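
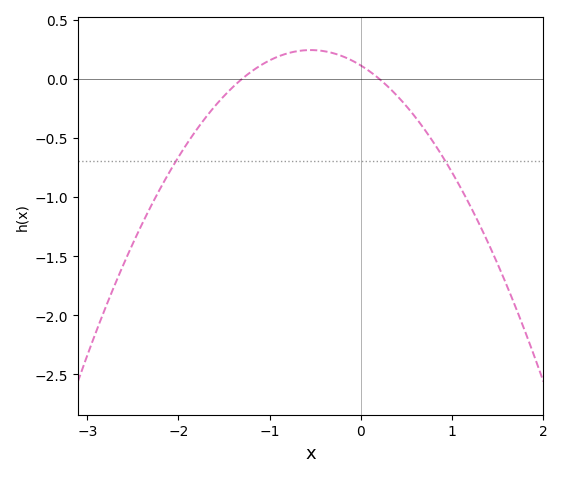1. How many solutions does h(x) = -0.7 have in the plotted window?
2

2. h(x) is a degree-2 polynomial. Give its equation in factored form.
y = -0.43(x + 1.3)(x - 0.2)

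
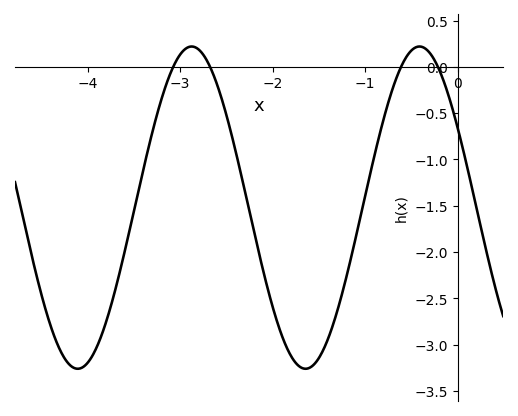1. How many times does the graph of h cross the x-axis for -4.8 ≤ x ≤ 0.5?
4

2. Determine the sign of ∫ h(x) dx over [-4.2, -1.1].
negative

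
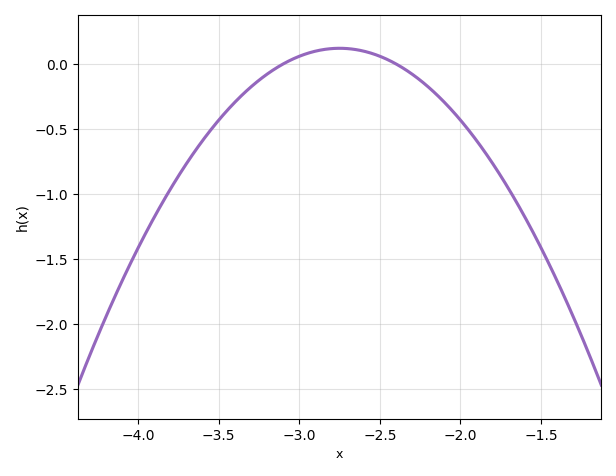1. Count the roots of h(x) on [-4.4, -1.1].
2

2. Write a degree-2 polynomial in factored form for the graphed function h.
y = -0.98(x + 3.1)(x + 2.4)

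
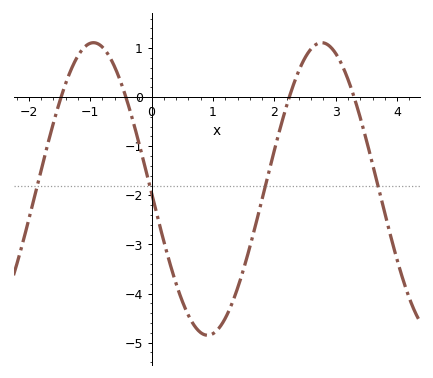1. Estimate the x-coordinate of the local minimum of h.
0.9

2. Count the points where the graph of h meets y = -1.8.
4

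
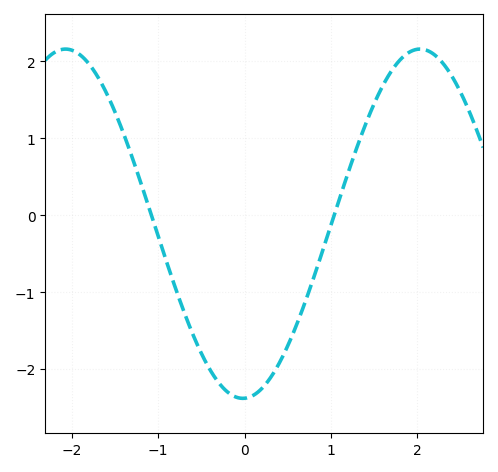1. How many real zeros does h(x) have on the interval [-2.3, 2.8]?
2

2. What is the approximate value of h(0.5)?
-1.7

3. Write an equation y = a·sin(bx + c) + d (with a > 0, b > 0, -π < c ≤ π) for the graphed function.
y = 2.27sin(1.5x - 1.5) - 0.11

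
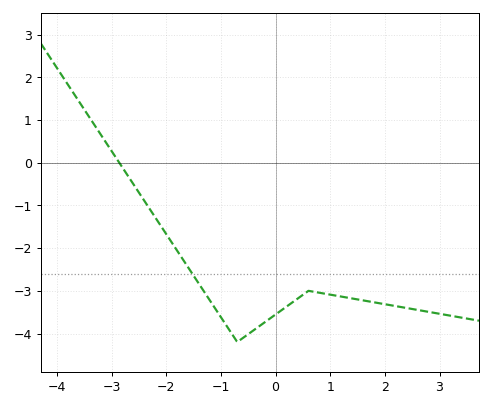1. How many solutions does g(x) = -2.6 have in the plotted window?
1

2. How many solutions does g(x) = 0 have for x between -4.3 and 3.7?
1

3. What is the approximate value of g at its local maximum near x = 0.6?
-3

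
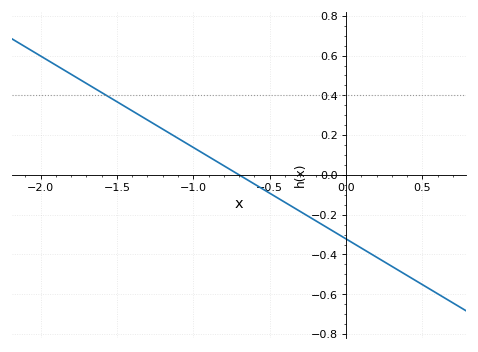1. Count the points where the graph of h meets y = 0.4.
1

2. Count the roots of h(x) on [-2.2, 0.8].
1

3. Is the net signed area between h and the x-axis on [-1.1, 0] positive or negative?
negative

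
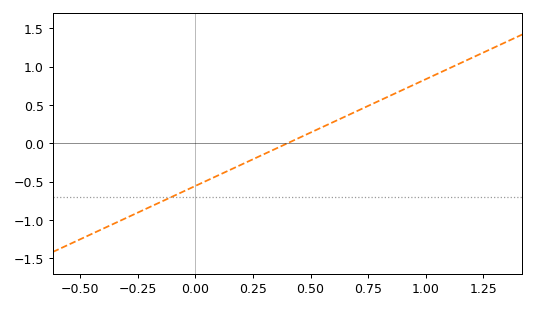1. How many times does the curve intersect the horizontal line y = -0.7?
1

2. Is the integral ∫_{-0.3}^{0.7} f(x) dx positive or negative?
negative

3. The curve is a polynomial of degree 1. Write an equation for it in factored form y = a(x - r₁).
y = 1.39(x - 0.4)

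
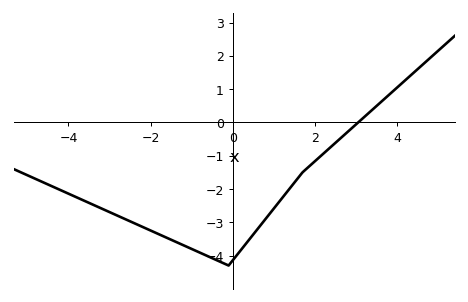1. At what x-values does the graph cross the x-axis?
3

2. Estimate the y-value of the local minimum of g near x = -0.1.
-4.3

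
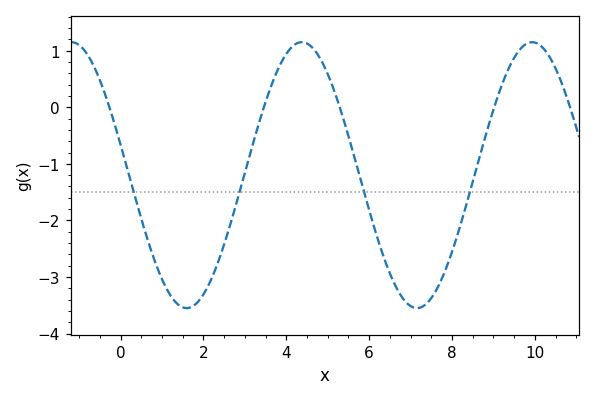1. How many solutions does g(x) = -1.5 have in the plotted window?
4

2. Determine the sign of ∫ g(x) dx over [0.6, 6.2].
negative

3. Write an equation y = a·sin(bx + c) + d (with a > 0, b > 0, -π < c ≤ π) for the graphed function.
y = 2.35sin(1.1x + 2.9) - 1.2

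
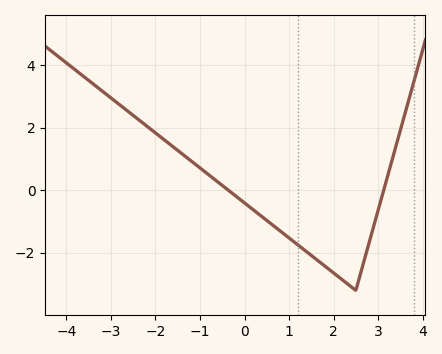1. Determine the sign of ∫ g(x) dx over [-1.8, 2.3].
negative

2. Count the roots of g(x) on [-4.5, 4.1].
2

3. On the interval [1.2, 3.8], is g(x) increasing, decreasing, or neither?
neither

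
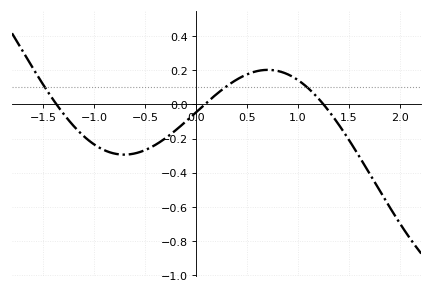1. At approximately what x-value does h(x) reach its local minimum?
-0.706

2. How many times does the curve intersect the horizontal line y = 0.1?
3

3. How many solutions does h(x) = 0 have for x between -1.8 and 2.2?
3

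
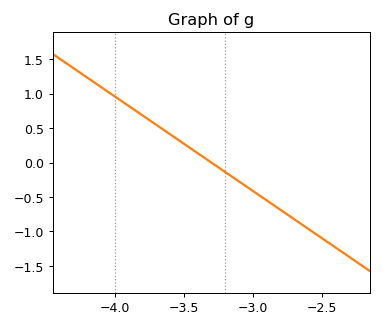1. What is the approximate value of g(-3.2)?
-0.137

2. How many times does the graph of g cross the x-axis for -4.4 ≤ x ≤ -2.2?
1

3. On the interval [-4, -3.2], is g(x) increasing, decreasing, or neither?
decreasing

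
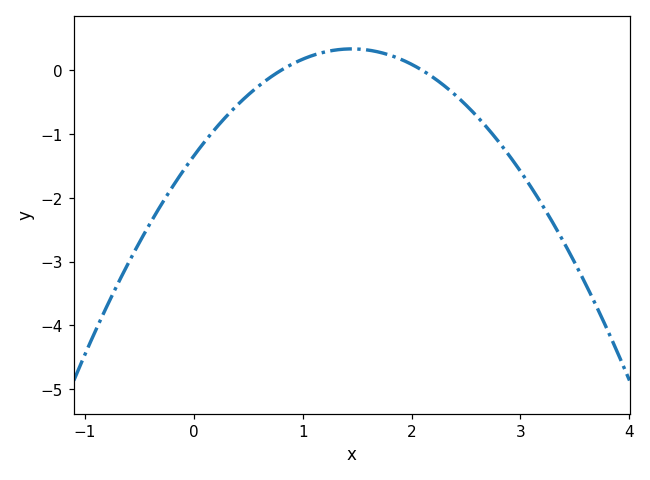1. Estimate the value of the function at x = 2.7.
-0.9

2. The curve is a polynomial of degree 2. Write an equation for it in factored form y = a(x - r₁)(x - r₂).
y = -0.8(x - 0.8)(x - 2.1)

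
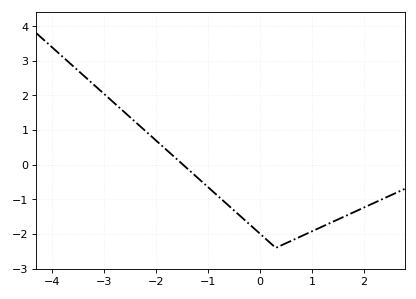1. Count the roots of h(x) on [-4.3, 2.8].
1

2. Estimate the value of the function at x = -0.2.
-1.7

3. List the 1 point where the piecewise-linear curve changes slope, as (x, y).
(0.3, -2.4)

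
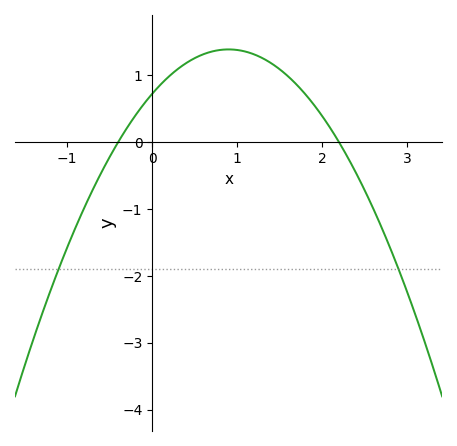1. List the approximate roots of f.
-0.4, 2.2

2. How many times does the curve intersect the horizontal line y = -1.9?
2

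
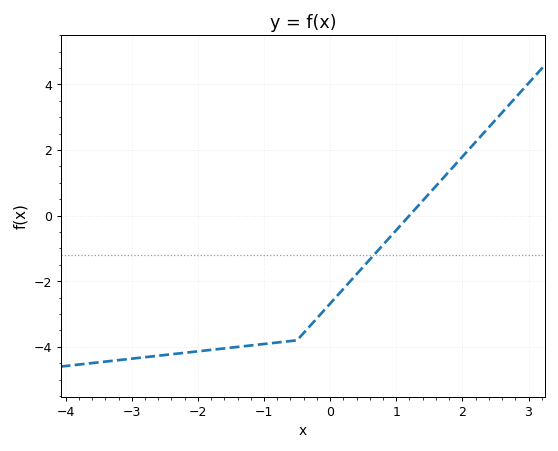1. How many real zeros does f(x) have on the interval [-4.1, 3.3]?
1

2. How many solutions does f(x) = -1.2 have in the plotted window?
1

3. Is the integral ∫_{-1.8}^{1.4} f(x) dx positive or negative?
negative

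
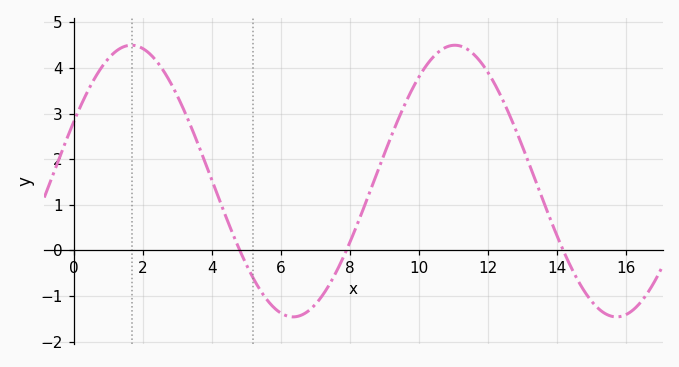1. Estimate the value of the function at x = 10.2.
4.03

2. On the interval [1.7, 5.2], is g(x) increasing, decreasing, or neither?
decreasing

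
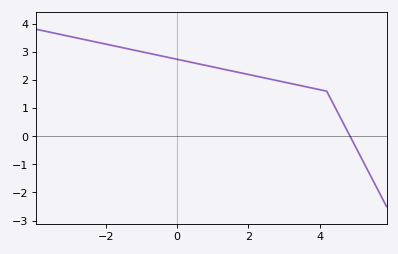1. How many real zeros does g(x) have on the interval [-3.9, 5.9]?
1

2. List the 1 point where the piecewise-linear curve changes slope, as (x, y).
(4.2, 1.6)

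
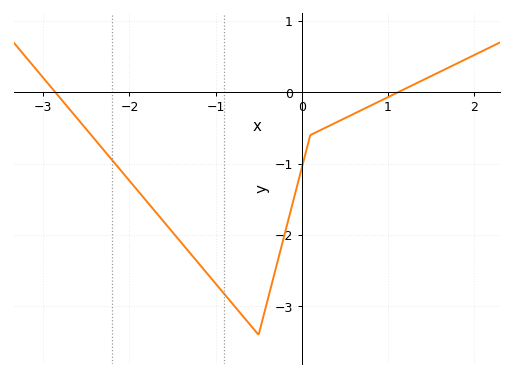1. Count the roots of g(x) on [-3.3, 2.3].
2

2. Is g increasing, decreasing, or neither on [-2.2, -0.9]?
decreasing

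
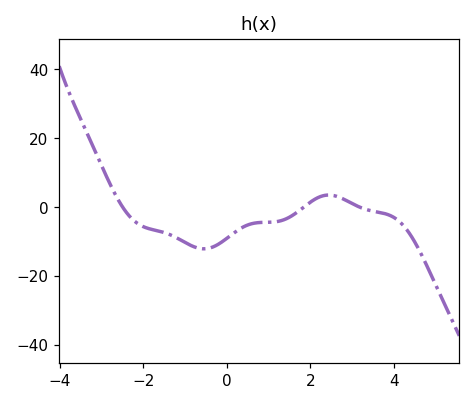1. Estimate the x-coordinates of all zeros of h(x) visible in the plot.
-2.49, 1.84, 3.17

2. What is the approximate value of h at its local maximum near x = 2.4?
3.49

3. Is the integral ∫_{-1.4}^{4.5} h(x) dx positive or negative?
negative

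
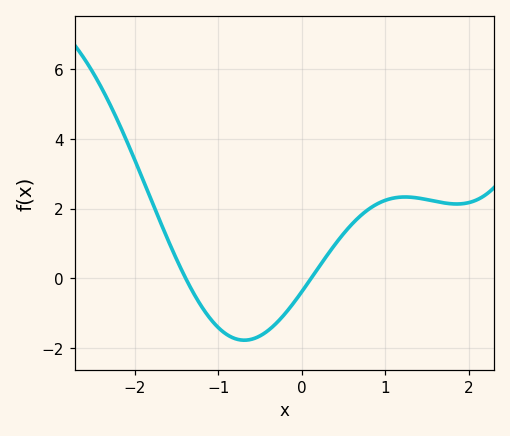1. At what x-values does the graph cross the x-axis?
-1.39, 0.11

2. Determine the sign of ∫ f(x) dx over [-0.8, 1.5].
positive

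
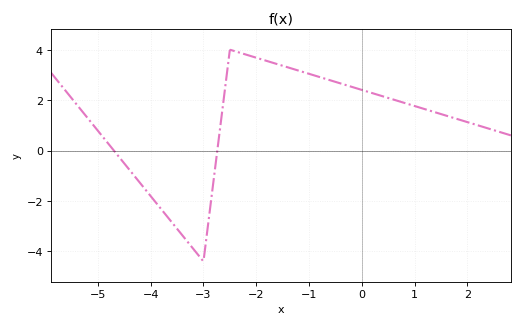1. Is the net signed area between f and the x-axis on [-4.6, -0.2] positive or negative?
positive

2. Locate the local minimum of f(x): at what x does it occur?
-3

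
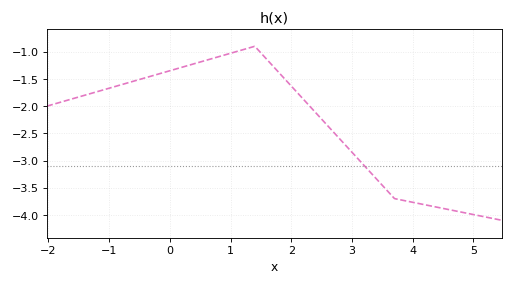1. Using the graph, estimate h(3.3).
-3.21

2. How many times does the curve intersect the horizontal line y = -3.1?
1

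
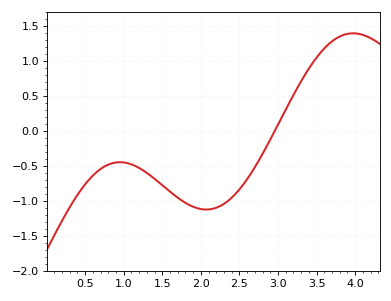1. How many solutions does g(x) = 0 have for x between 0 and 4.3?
1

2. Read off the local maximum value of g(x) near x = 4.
1.4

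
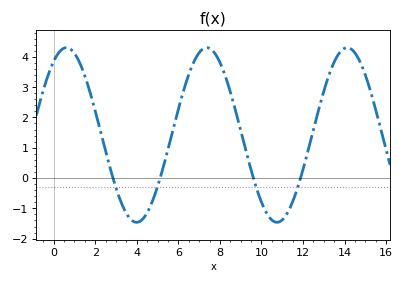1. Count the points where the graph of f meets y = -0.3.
4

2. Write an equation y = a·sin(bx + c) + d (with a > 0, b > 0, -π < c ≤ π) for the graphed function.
y = 2.88sin(0.93x + 1) + 1.42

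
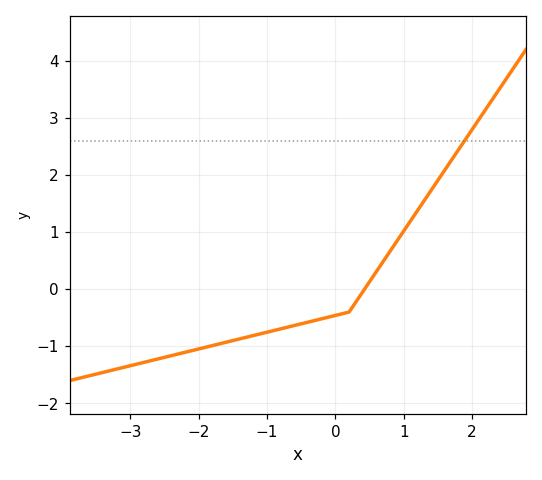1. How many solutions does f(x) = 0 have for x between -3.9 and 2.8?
1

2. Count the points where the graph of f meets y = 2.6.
1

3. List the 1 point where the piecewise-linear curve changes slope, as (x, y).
(0.2, -0.4)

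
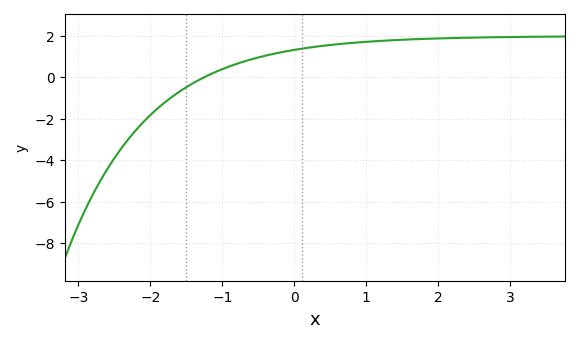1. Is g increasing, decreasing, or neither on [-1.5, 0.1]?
increasing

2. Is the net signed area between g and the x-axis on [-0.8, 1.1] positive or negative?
positive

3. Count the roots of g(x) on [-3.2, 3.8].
1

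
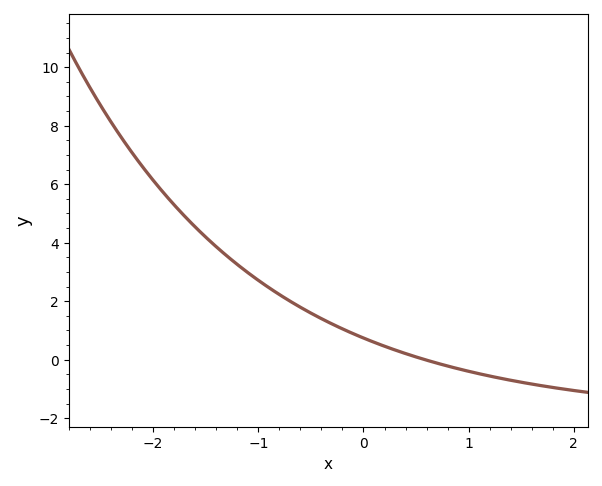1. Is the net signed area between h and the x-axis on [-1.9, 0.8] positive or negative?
positive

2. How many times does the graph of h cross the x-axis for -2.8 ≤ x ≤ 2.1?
1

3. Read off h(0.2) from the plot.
0.46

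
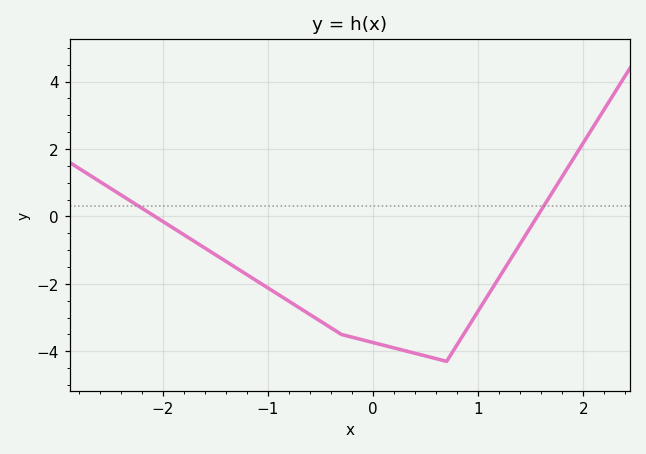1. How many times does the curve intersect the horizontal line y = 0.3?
2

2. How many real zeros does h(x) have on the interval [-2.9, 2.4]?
2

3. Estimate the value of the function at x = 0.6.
-4.2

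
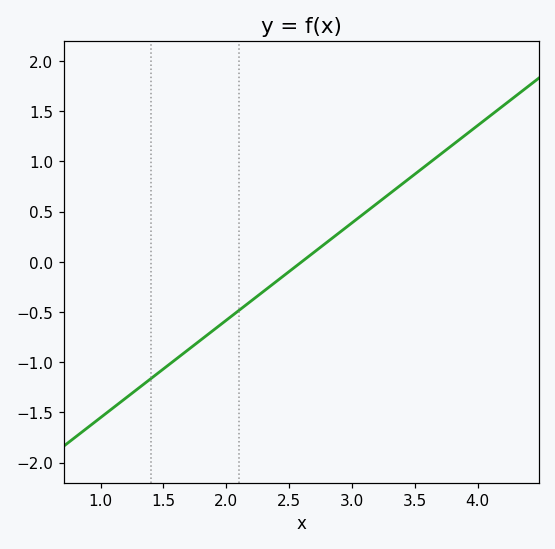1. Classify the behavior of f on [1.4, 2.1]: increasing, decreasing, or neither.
increasing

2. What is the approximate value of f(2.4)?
-0.2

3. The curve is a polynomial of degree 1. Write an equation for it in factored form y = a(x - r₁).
y = 0.97(x - 2.6)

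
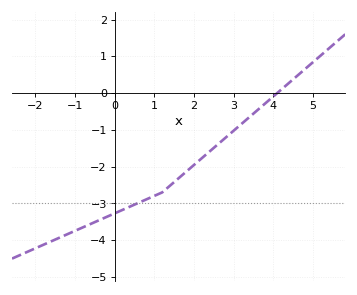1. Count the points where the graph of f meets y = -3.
1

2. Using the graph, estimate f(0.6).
-3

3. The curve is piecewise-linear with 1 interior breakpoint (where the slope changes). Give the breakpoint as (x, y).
(1.2, -2.7)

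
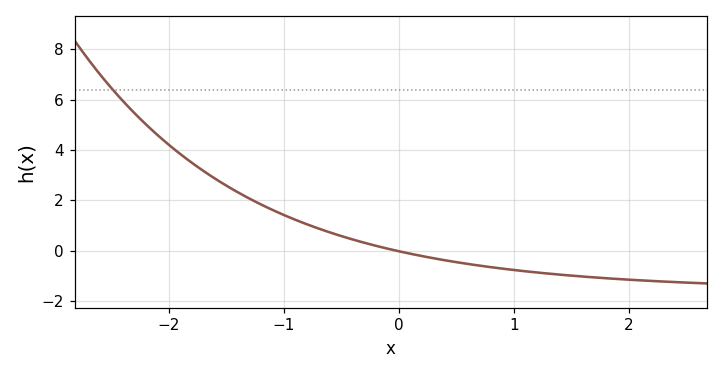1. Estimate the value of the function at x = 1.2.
-0.862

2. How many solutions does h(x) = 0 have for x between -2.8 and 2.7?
1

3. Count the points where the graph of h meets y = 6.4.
1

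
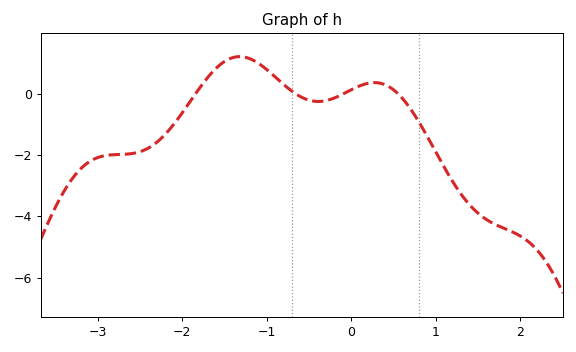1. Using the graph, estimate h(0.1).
0.251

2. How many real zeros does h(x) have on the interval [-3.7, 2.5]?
4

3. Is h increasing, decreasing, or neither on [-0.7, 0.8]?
neither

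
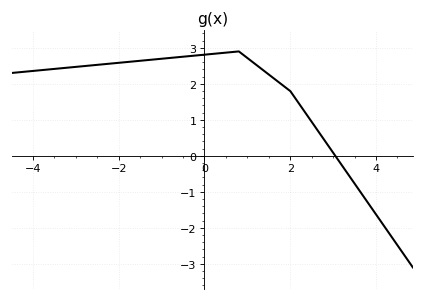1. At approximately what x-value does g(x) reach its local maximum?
0.799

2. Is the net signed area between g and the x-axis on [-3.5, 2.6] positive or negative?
positive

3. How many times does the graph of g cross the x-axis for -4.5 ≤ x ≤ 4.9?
1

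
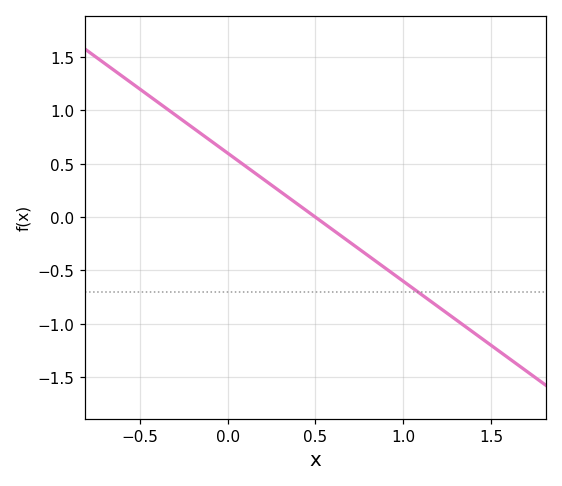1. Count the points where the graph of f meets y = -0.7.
1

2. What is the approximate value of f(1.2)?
-0.85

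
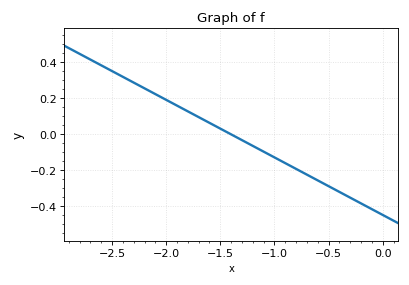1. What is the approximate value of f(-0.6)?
-0.26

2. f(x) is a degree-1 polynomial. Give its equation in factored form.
y = -0.32(x + 1.4)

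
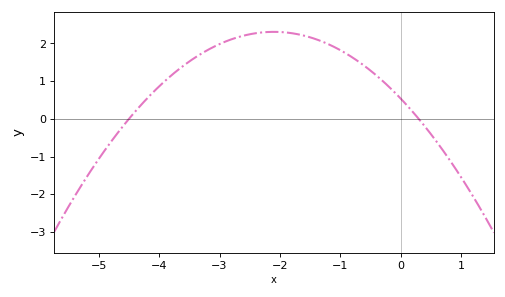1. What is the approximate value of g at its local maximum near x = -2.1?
2.3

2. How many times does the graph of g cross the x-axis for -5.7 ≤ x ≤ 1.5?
2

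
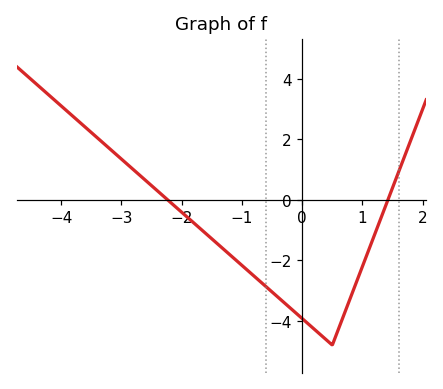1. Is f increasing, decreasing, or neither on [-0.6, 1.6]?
neither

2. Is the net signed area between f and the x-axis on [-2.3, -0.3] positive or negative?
negative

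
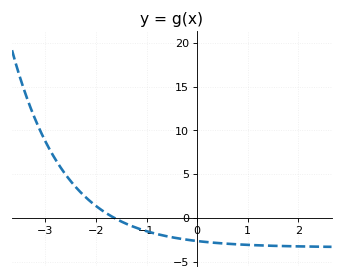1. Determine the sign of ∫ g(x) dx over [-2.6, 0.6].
negative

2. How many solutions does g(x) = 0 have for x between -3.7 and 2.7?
1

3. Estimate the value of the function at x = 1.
-3.05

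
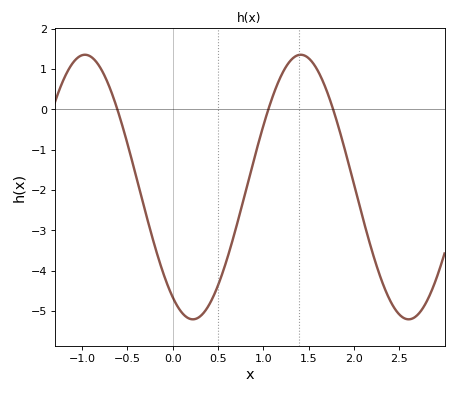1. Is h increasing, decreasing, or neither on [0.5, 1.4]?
increasing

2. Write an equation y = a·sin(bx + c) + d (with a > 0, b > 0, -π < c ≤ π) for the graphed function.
y = 3.28sin(2.6x - 2.2) - 1.93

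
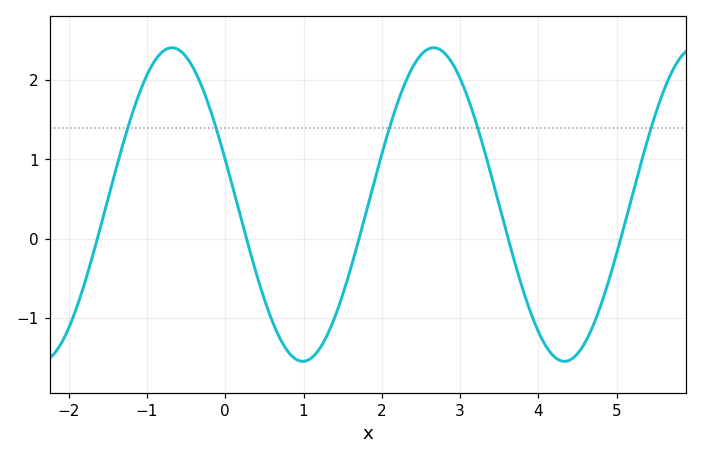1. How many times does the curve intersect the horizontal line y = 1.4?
5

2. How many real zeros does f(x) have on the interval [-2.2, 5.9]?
5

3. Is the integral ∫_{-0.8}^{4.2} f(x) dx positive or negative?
positive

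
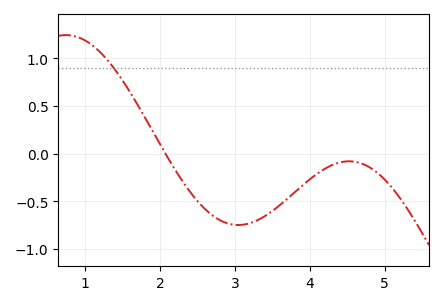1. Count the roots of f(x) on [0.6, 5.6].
1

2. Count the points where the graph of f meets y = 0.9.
1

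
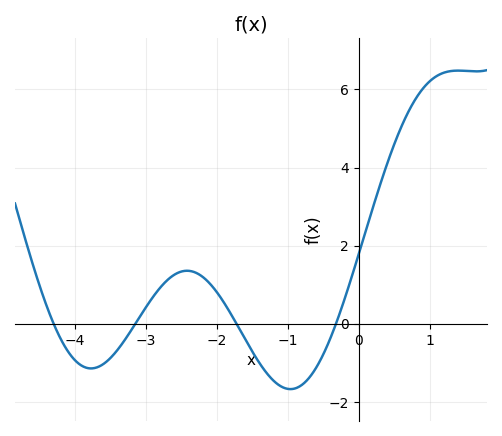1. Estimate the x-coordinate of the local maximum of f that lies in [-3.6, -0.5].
-2.42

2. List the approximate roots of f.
-4.3, -3.15, -1.72, -0.32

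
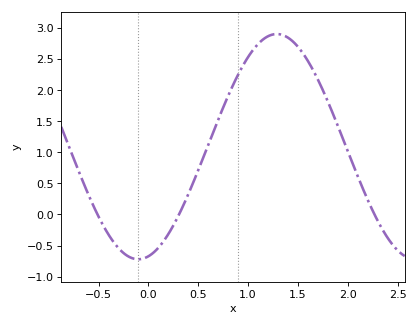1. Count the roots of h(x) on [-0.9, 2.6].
3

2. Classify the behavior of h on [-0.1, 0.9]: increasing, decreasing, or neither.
increasing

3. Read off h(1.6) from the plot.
2.47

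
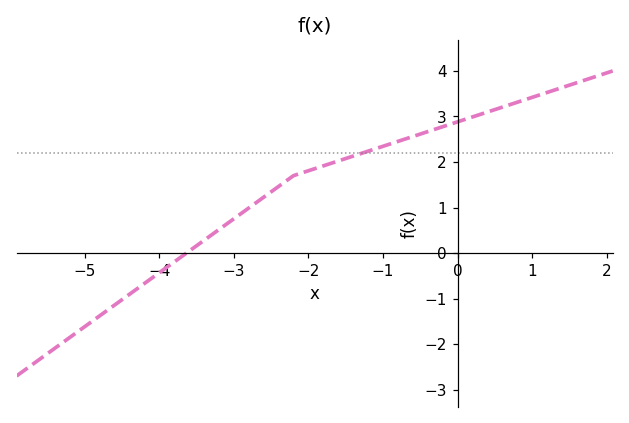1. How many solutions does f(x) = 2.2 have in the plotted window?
1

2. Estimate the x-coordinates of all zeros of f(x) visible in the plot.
-3.6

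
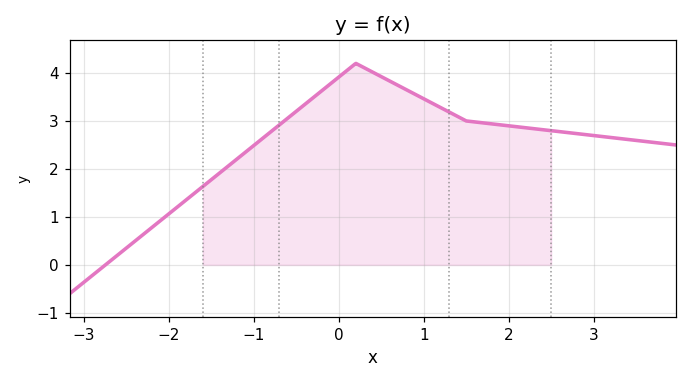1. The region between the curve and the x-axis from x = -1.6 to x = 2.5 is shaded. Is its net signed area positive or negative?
positive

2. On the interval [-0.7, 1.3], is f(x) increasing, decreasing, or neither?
neither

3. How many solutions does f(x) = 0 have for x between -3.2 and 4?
1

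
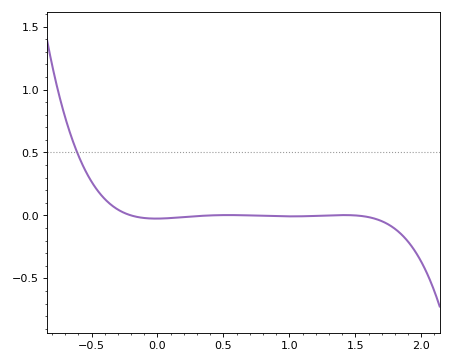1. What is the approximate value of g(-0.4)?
0.131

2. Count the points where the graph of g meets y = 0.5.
1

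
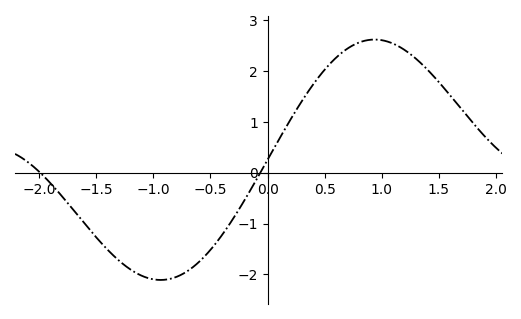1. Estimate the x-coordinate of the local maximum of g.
0.9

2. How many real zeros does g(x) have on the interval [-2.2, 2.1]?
2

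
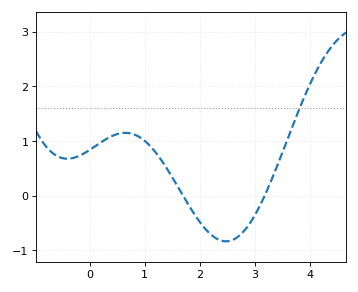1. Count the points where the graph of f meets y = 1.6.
1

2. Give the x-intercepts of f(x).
1.7, 3.18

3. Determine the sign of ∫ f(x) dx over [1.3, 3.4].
negative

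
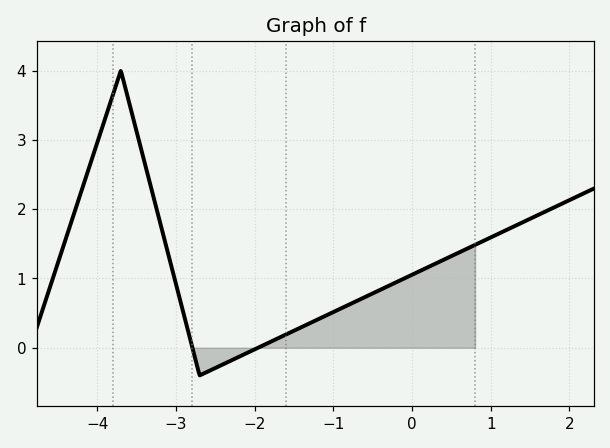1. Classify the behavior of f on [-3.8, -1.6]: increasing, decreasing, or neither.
neither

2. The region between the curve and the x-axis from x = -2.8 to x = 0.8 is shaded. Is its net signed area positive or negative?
positive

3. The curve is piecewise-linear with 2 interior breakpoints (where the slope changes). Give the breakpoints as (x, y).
(-3.7, 4); (-2.7, -0.4)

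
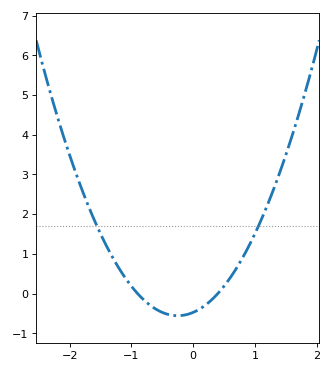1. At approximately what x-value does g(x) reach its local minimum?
-0.2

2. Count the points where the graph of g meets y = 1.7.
2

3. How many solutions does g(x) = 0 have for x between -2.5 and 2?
2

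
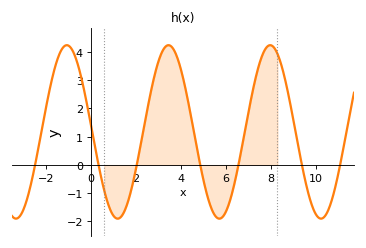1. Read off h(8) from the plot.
4.2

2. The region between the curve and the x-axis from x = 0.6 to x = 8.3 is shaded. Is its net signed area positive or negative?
positive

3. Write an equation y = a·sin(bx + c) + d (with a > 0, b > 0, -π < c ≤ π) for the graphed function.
y = 3.07sin(1.4x + 3.1) + 1.17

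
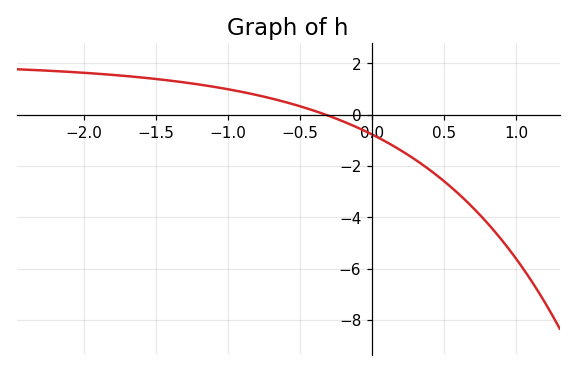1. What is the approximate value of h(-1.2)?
1.18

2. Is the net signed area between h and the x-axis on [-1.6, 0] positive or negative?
positive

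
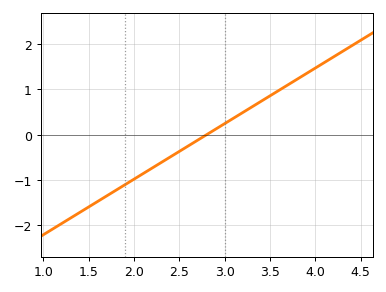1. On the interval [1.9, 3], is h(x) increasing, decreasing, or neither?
increasing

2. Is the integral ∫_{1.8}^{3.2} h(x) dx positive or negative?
negative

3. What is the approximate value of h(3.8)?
1.2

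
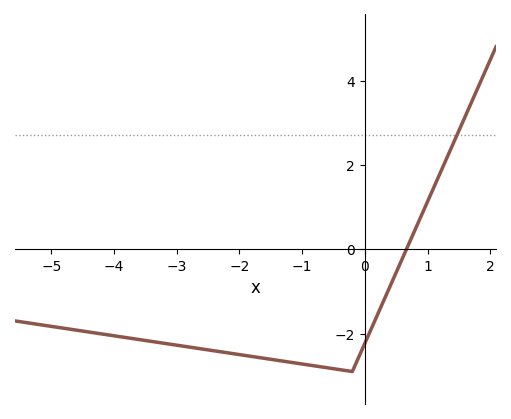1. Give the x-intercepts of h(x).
0.6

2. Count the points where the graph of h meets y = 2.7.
1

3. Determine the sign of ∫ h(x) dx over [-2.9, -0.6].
negative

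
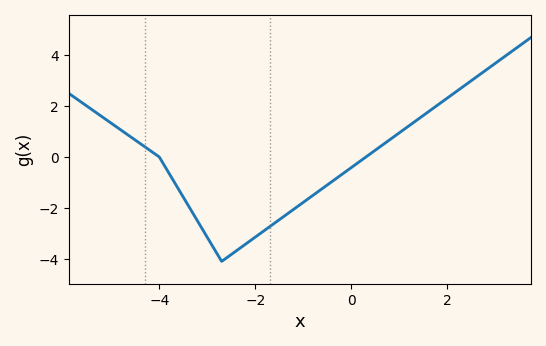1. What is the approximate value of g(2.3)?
2.72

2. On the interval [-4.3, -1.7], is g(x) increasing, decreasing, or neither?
neither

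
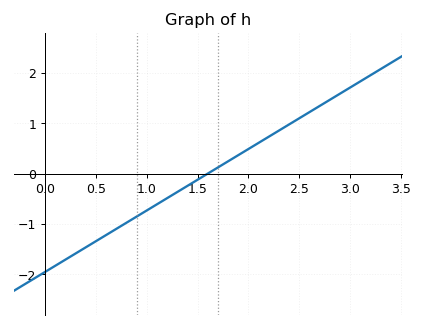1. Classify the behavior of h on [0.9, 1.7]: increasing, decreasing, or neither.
increasing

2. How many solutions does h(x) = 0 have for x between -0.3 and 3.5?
1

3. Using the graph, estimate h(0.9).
-0.9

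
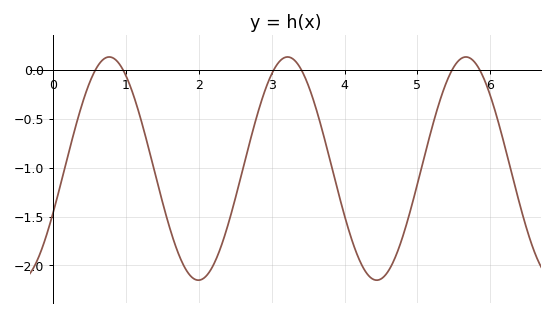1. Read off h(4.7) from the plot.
-1.91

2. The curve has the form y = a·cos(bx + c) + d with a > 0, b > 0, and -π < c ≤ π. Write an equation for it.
y = 1.14cos(2.57x - 1.99) - 1.01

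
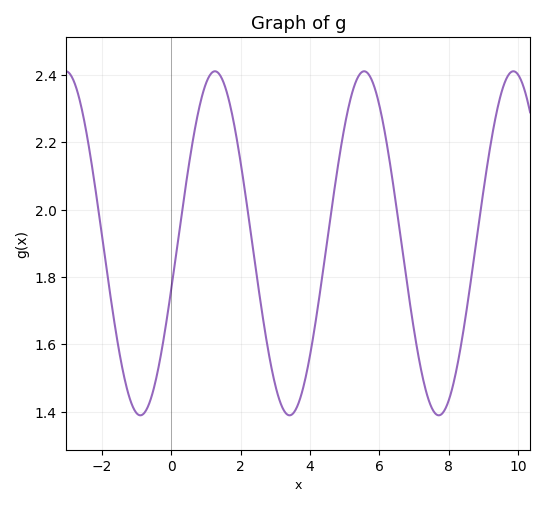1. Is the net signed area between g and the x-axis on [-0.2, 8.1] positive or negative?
positive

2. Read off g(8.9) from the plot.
1.98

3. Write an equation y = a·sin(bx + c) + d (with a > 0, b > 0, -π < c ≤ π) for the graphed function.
y = 0.51sin(1.46x - 0.27) + 1.9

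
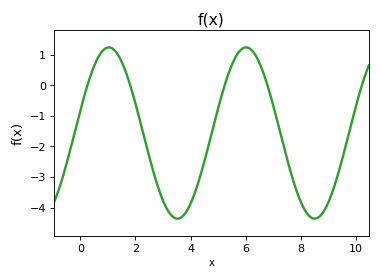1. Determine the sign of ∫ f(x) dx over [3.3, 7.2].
negative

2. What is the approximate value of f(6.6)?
0.52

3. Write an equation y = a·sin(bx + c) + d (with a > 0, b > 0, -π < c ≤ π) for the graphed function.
y = 2.8sin(1.26x + 0.272) - 1.56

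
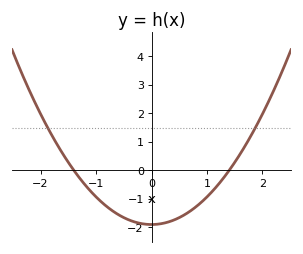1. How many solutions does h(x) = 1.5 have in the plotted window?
2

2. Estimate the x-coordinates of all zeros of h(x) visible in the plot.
-1.4, 1.4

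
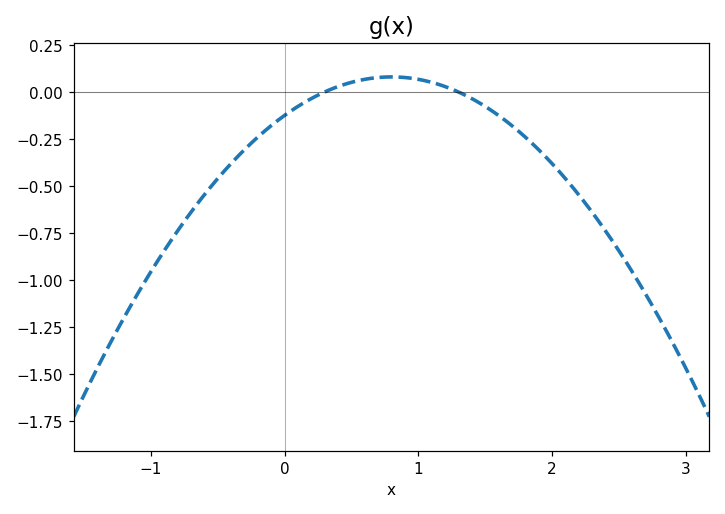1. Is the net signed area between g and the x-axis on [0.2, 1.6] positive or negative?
positive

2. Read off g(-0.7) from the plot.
-0.65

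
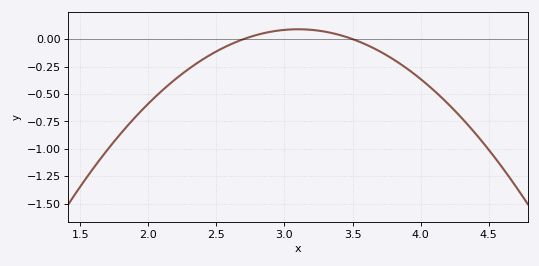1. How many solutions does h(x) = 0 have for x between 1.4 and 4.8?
2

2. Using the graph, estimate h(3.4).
0.04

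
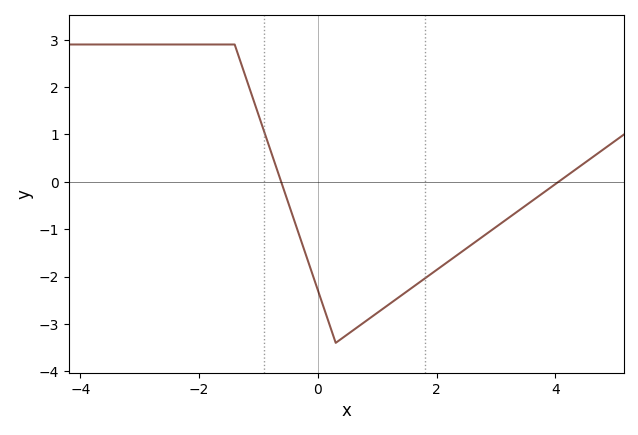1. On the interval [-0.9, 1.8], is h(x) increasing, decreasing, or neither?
neither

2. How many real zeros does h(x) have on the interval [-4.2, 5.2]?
2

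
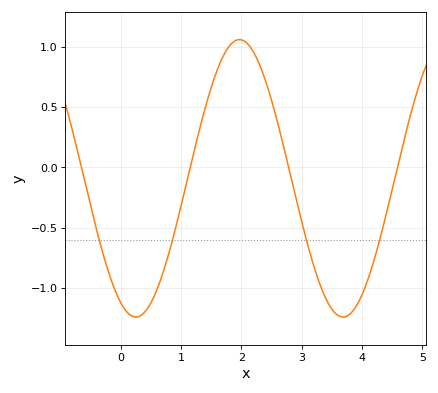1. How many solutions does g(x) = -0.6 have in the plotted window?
4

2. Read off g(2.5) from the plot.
0.558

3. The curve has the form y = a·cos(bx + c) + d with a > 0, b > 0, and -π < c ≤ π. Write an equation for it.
y = 1.15cos(1.83x + 2.68) - 0.09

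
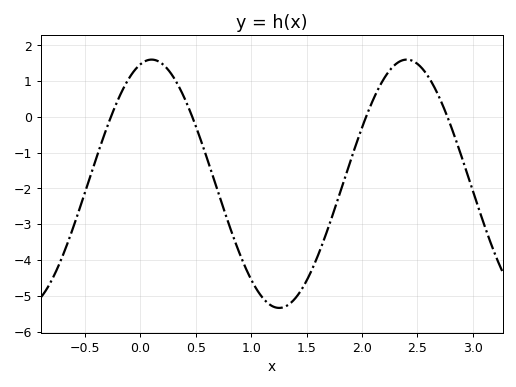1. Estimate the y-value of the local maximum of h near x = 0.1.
1.6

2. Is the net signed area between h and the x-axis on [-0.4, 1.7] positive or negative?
negative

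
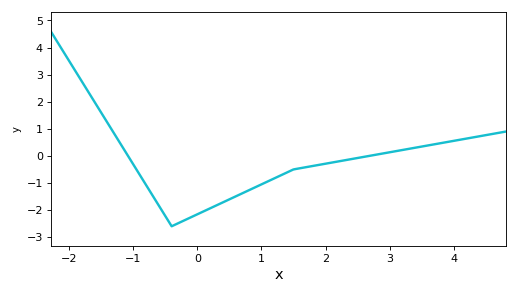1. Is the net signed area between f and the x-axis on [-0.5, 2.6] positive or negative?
negative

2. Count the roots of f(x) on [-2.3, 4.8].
2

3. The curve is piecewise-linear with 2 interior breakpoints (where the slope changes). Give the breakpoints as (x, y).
(-0.4, -2.6); (1.5, -0.5)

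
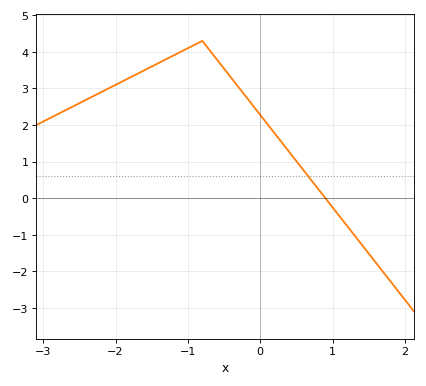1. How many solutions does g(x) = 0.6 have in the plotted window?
1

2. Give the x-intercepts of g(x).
0.9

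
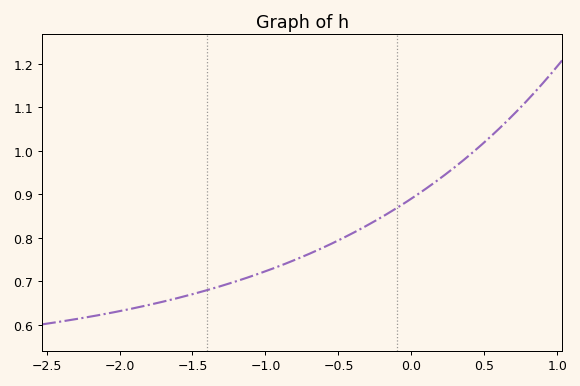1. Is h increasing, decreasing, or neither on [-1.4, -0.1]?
increasing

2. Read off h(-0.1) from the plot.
0.87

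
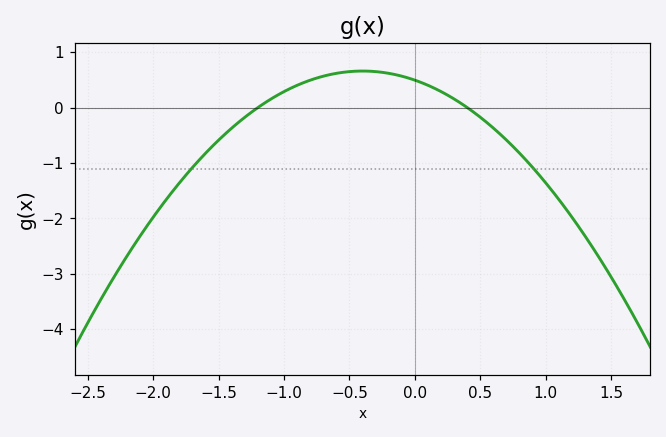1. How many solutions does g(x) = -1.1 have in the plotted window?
2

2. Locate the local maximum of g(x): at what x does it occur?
-0.4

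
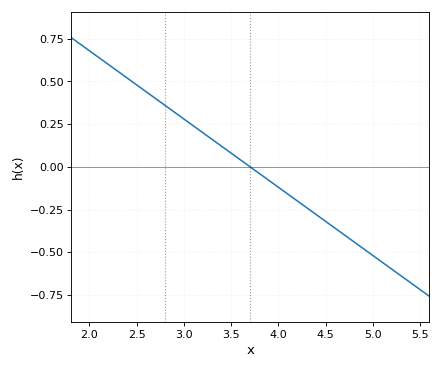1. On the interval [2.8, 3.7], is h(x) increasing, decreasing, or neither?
decreasing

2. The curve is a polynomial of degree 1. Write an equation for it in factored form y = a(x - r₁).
y = -0.4(x - 3.7)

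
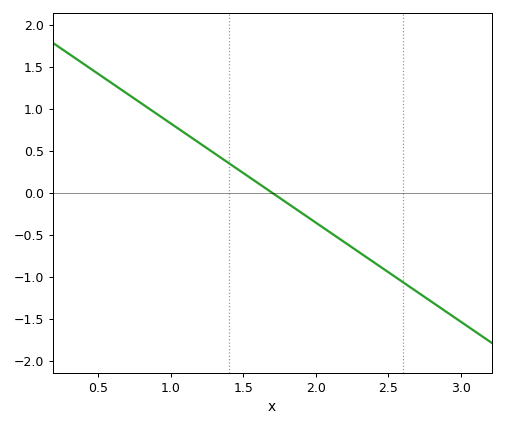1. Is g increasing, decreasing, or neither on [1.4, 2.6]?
decreasing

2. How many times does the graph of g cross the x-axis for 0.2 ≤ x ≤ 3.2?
1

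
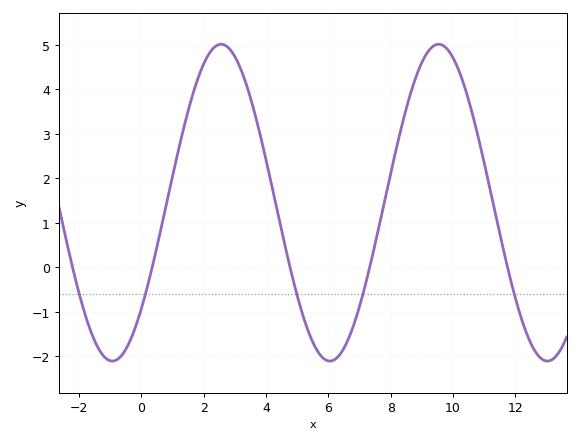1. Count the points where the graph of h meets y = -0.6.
5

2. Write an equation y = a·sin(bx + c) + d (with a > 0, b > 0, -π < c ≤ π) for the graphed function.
y = 3.56sin(0.9x - 0.73) + 1.45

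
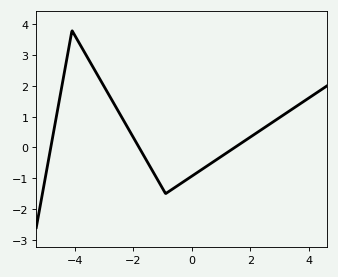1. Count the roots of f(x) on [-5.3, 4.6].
3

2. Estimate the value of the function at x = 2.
0.34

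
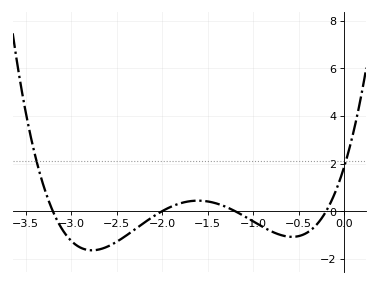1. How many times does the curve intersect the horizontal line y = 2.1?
2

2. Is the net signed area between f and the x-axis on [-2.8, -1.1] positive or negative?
negative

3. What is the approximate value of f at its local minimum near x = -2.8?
-1.64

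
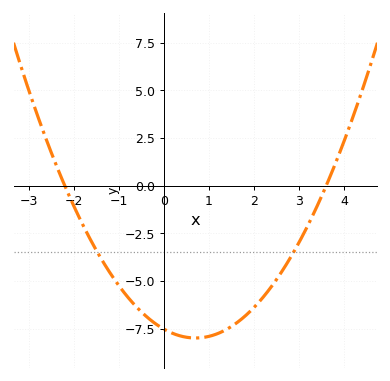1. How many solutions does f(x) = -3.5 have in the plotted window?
2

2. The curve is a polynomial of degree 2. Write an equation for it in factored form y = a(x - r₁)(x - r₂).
y = 0.95(x + 2.2)(x - 3.6)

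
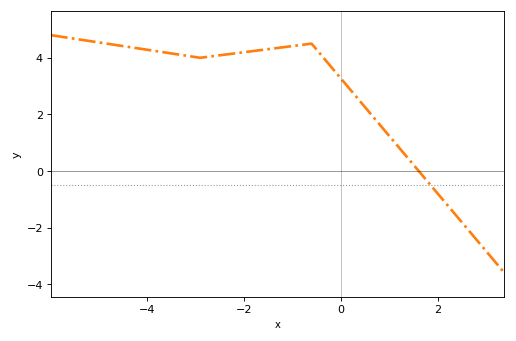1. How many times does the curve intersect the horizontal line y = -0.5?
1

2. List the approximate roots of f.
1.6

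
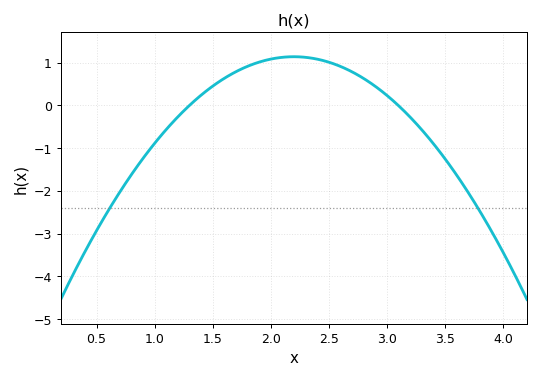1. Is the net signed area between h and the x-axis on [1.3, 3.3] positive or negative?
positive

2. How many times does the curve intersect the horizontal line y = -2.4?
2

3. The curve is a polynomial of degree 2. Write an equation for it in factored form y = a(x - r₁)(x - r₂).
y = -1.41(x - 1.3)(x - 3.1)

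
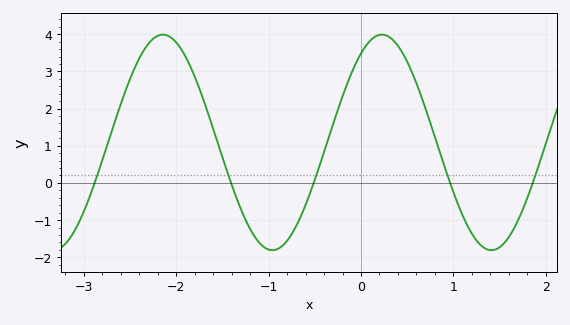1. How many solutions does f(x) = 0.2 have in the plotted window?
5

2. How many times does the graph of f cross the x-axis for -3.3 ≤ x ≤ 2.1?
5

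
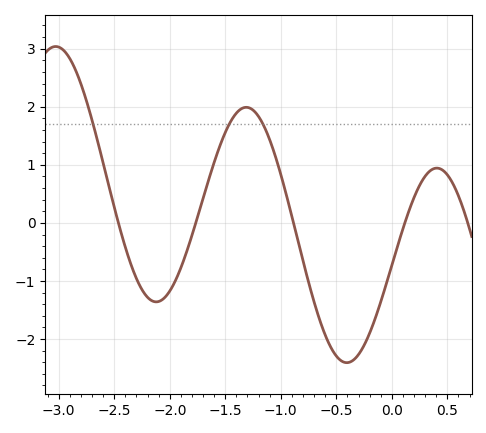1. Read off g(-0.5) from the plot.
-2.3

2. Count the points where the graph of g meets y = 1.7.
3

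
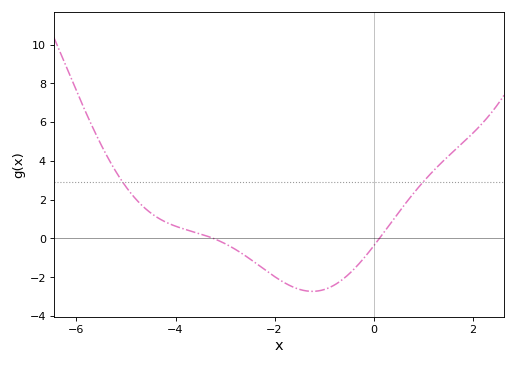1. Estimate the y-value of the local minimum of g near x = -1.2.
-2.73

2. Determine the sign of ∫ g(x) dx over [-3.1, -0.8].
negative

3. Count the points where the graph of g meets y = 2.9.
2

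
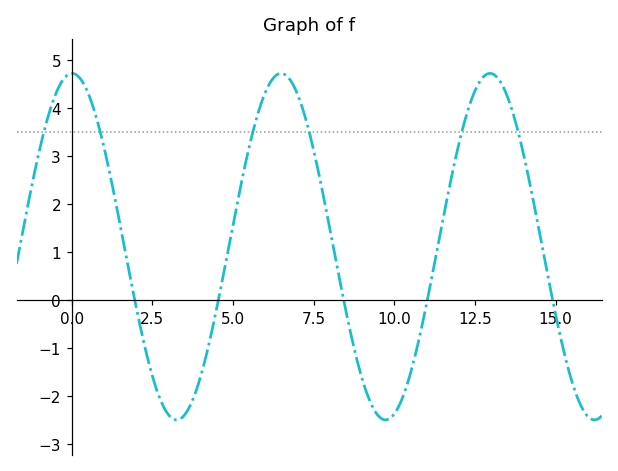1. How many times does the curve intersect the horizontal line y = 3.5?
6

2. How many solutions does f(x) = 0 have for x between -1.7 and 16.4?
5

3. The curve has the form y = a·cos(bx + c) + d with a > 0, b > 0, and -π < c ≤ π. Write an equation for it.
y = 3.61cos(0.97x - 0.01) + 1.12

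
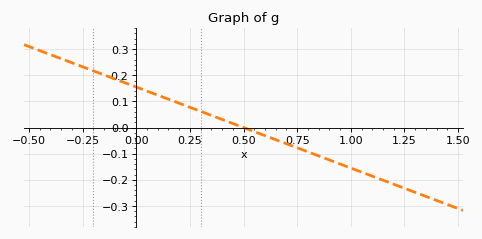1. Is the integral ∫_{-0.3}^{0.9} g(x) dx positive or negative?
positive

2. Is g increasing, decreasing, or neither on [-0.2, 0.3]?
decreasing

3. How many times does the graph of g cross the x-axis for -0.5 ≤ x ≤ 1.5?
1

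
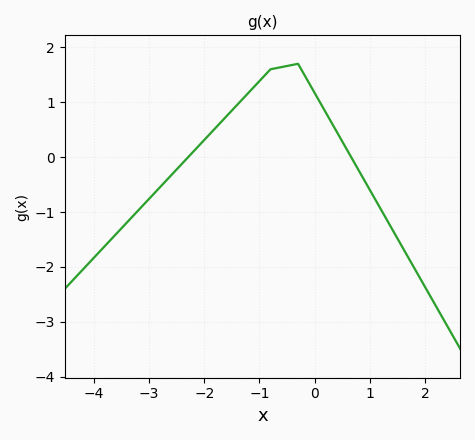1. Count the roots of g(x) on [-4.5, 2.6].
2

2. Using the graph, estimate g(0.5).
0.3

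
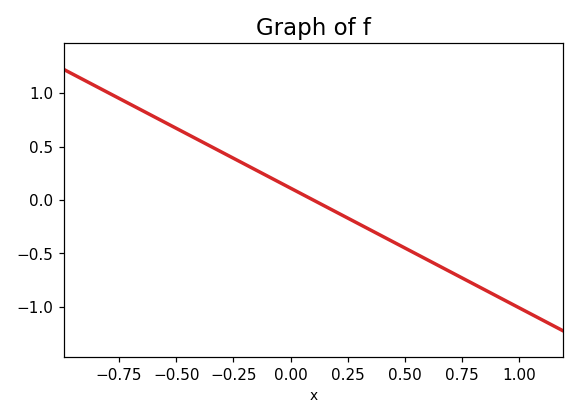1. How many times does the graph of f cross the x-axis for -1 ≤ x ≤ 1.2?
1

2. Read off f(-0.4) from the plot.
0.56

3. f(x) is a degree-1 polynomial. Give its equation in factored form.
y = -1.12(x - 0.1)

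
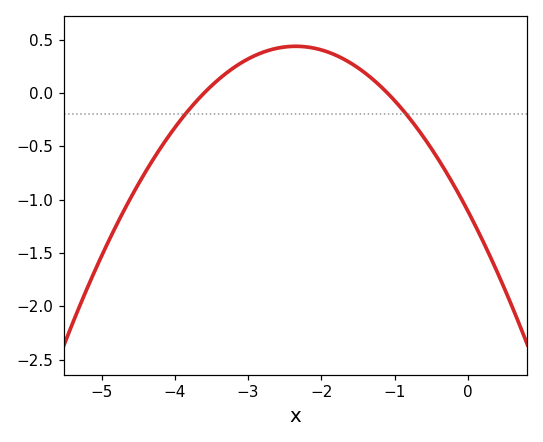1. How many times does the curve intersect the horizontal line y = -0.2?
2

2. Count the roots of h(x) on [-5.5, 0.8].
2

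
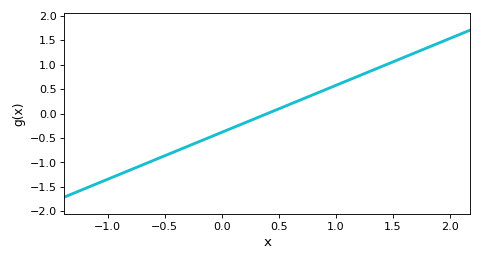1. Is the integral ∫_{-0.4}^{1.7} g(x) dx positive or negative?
positive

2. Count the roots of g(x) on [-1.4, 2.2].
1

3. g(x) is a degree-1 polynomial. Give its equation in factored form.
y = 0.96(x - 0.4)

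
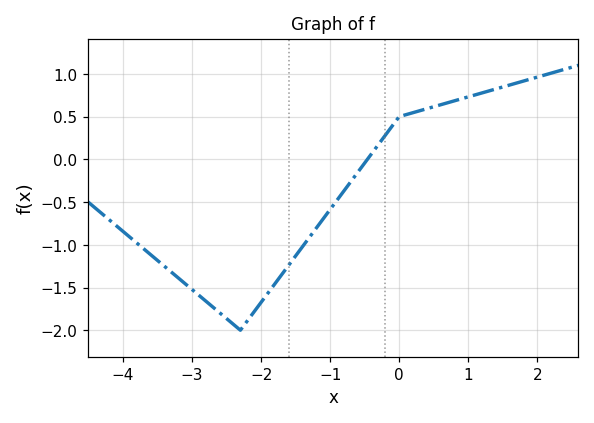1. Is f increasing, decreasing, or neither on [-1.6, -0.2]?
increasing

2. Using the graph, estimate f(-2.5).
-1.86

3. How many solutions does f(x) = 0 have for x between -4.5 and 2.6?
1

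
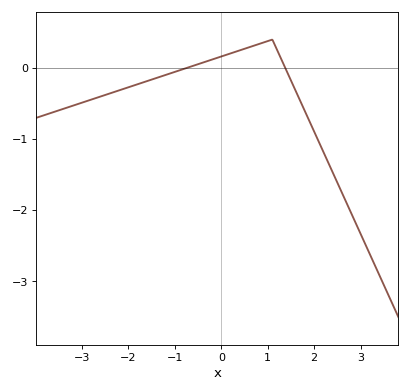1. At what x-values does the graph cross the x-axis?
-0.8, 1.4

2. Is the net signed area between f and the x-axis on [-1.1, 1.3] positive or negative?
positive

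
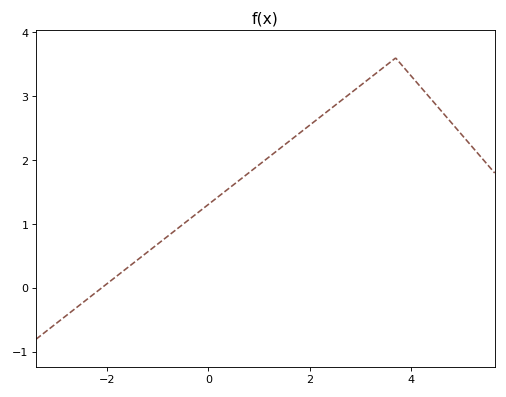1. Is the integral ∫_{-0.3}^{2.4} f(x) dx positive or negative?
positive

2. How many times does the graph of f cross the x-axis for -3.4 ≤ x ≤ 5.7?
1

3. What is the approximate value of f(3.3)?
3.4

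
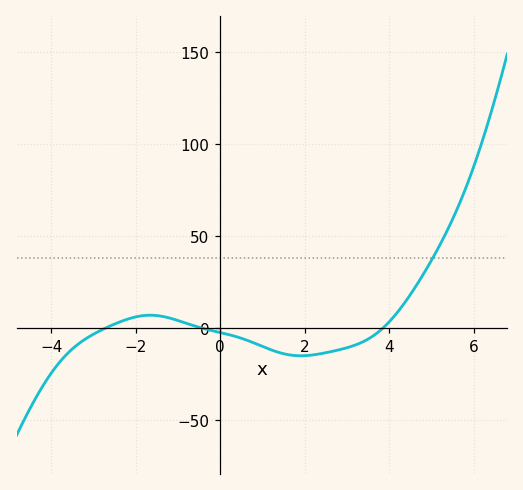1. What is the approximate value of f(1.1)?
-10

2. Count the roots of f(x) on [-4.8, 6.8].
3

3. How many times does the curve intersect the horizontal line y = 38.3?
1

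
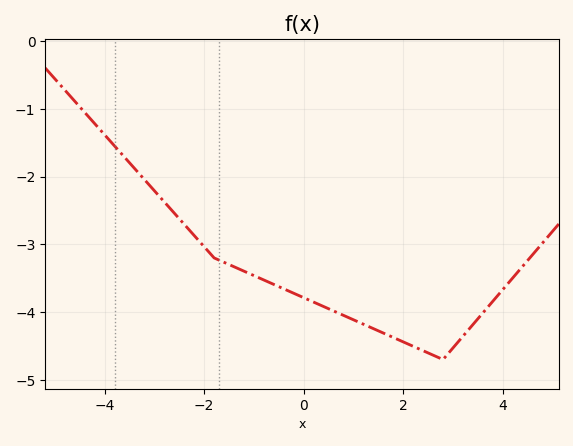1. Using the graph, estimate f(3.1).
-4.4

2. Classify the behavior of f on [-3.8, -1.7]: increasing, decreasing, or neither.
decreasing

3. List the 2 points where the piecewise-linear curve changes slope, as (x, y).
(-1.8, -3.2); (2.8, -4.7)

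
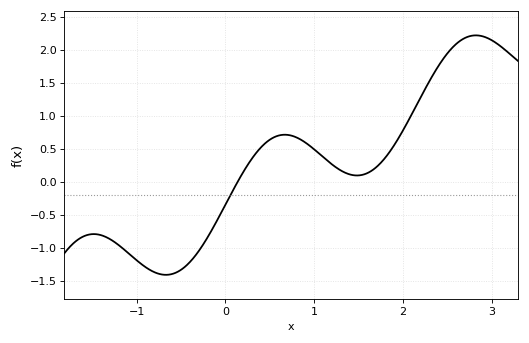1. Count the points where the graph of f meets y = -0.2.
1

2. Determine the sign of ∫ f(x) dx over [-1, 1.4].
negative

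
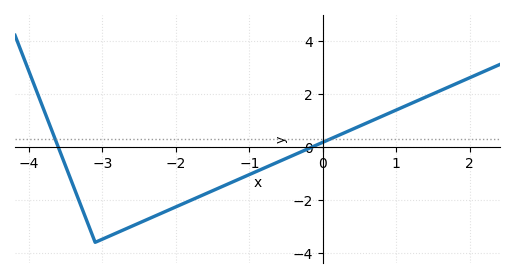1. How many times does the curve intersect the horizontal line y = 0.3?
2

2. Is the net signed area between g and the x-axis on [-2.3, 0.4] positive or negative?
negative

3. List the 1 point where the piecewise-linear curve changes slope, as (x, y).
(-3.1, -3.6)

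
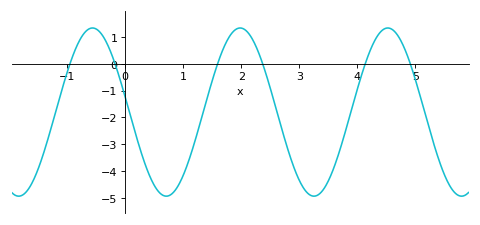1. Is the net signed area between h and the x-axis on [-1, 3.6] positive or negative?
negative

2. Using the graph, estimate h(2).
1.33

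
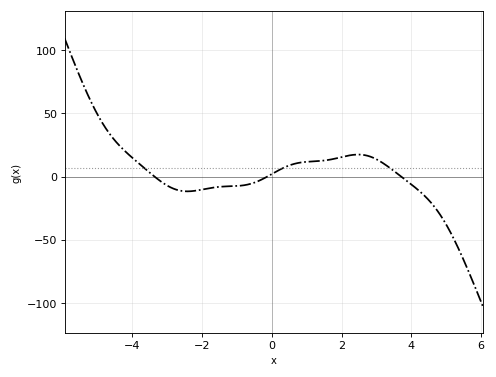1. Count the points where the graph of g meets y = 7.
3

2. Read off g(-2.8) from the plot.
-10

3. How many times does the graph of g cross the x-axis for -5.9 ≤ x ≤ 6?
3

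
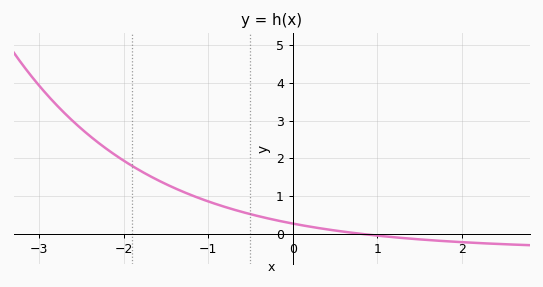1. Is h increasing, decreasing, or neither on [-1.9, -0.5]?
decreasing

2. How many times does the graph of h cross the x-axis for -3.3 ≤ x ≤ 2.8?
1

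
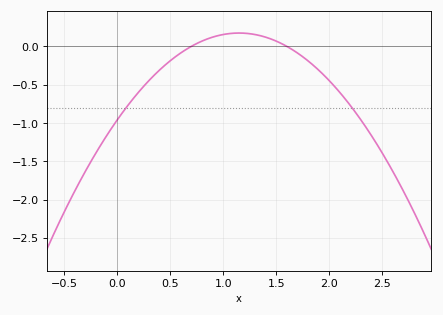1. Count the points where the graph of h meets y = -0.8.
2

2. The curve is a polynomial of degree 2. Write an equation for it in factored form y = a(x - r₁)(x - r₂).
y = -0.86(x - 0.7)(x - 1.6)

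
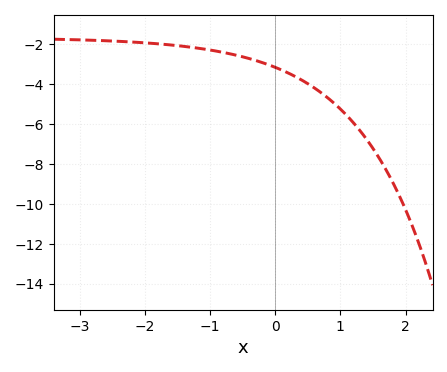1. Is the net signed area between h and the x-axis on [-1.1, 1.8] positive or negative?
negative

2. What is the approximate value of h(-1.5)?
-2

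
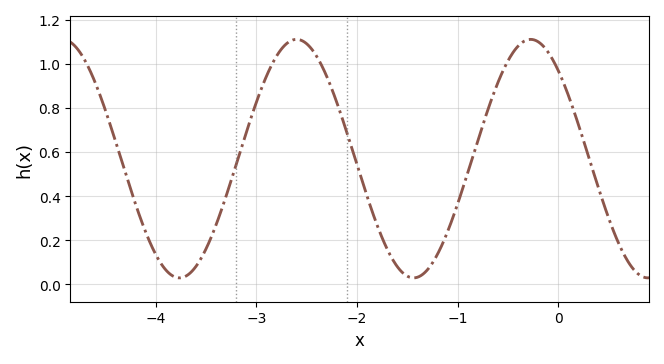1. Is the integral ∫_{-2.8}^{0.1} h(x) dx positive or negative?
positive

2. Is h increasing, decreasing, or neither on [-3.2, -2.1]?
neither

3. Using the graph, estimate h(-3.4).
0.28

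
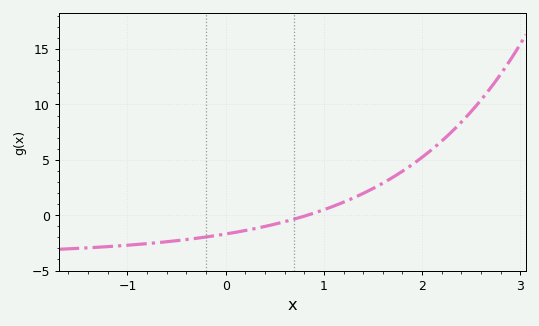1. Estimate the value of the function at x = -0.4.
-2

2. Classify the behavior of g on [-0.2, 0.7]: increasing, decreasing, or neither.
increasing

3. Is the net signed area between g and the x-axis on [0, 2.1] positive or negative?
positive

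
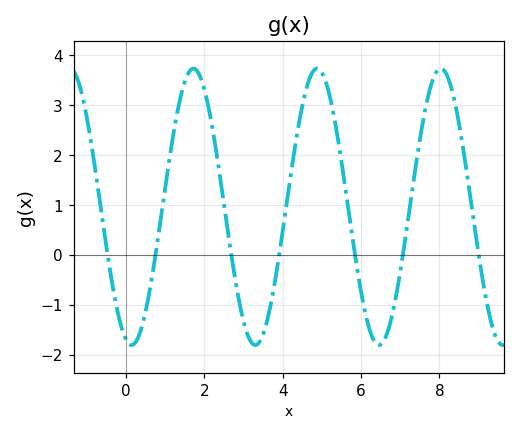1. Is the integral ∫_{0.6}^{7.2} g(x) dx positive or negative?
positive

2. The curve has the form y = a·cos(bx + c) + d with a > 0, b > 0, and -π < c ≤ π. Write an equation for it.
y = 2.77cos(1.99x + 2.86) + 0.96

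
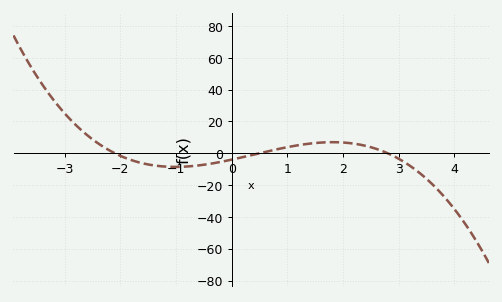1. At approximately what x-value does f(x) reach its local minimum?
-1.02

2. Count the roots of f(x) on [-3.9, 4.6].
3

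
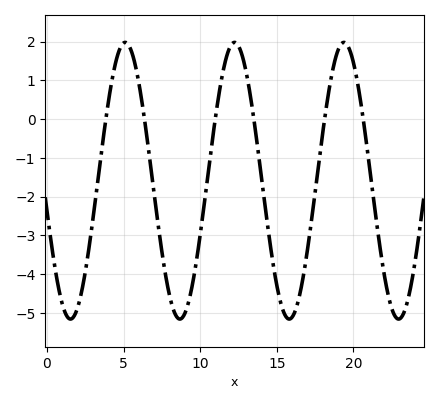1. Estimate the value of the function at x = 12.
1.9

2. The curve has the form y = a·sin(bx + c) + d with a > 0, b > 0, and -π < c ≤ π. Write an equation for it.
y = 3.57sin(0.88x - 2.9) - 1.59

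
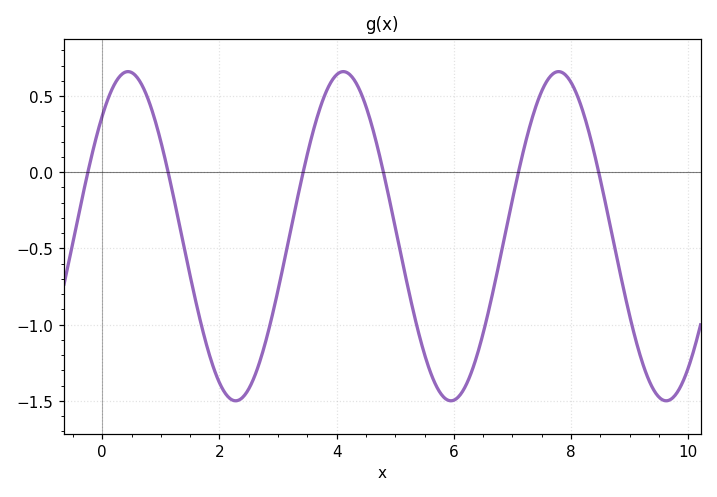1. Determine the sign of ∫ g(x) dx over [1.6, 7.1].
negative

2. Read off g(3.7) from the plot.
0.401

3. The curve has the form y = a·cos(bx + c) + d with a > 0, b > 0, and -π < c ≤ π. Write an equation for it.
y = 1.08cos(1.71x - 0.752) - 0.42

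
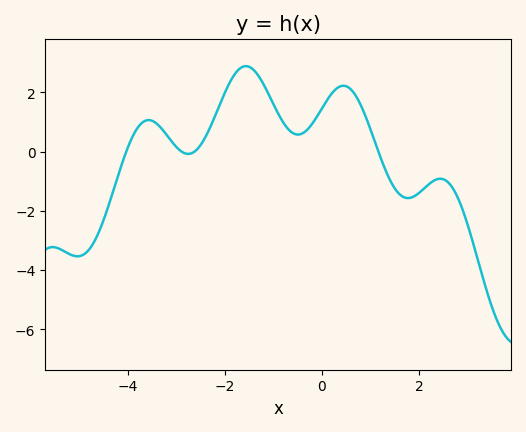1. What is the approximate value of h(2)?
-1.4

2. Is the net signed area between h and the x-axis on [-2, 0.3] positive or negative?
positive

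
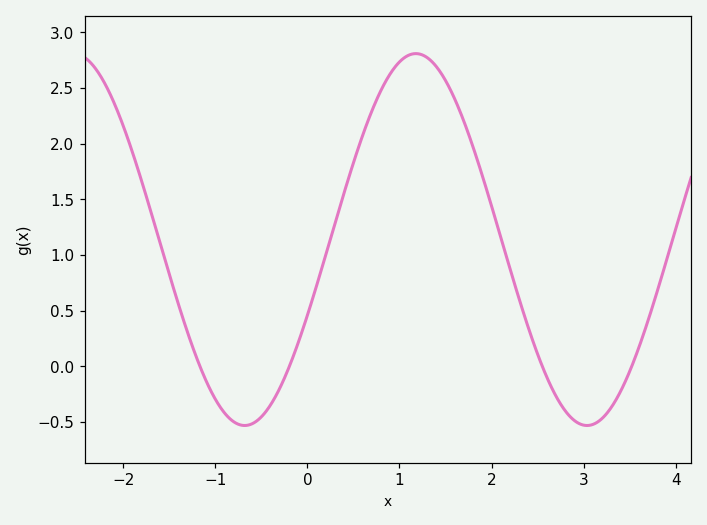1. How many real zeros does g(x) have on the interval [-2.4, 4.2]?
4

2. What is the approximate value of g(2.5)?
0.1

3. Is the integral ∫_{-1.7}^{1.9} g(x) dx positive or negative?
positive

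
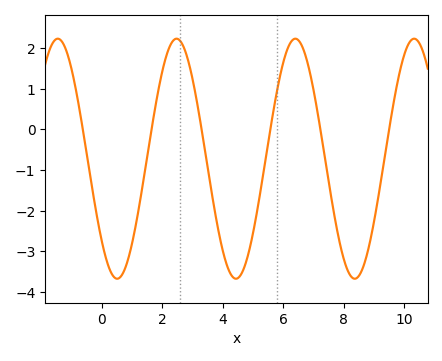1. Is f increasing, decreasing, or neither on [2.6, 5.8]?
neither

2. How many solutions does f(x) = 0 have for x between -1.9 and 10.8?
6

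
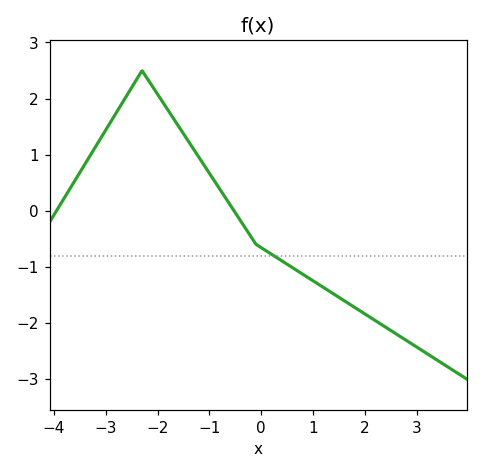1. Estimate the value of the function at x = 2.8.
-2.3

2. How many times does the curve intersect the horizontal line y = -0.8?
1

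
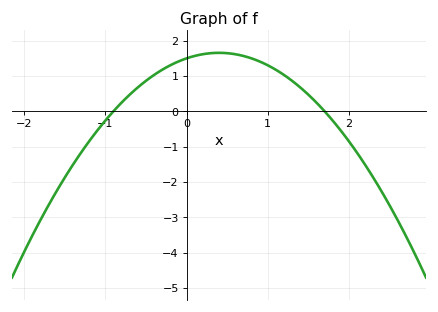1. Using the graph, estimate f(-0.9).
0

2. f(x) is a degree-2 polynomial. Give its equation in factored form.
y = -0.98(x + 0.9)(x - 1.7)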